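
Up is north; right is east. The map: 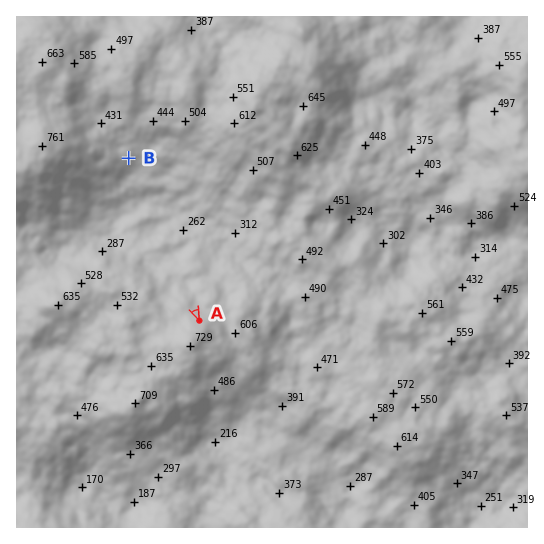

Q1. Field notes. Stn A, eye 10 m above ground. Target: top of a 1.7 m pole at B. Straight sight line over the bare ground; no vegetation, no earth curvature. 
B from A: visible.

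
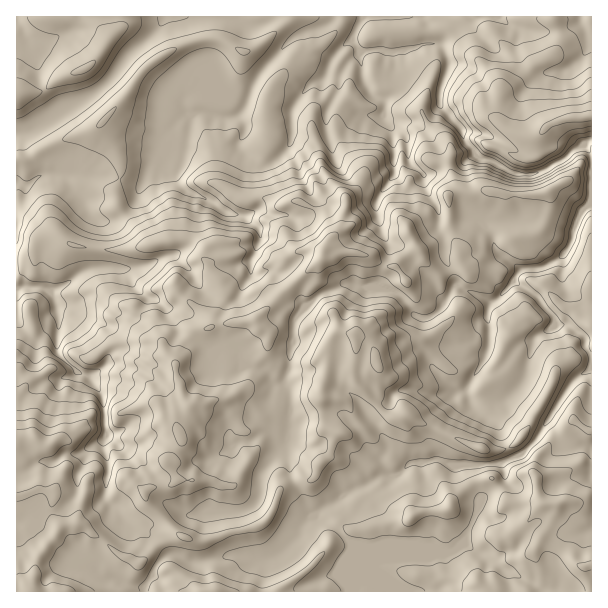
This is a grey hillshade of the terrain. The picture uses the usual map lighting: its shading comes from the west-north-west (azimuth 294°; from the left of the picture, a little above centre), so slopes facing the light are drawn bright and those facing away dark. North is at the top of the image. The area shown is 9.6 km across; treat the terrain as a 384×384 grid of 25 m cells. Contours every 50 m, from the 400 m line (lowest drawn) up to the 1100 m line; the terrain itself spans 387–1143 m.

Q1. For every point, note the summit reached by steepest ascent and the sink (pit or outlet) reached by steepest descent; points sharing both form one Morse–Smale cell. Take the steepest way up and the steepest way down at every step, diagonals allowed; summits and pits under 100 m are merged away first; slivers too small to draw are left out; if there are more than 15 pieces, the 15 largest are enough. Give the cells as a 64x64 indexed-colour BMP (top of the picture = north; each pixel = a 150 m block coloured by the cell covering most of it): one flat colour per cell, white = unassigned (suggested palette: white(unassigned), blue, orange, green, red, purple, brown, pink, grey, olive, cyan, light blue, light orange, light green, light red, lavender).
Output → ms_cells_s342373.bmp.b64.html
<image width="64" height="64" href="data:image/bmp;base64,Qk12CAAAAAAAAHYAAAAoAAAAQAAAAEAAAAABAAQAAAAAAAAIAAATCwAAEwsAABAAAAAAAAAA////ALR3HwAOf/8ALKAsACgn1gC9Z5QAS1aMAMJ34wB/f38AIr28AM++FwDox64AeLv/AIrfmACWmP8A1bDFABEREREREREREREREREREREREREREiIiIiIiIiIiIiIiERERERERERERERERERERERERERESIiIiIiIiIiIiIiIRERERERERERERERERERERERERESIiIiIiIiIiIiIiIhERERERERERERERERERERERERESIiIiIiIiIiIiIiIiERERERERERERERERERERERERESIiIiIiIiIiIiIiIiIRERERERERERERERERERERERESIiIiIiIiIiIiIiIiIhERERERERERERERERERERERESIiIiIiIiIiIiIiIiIiERERERERERERERERERERERESIiIiIiIiIiIiIiIiIiIRERERERERERERERERERERESIiIiIiIiIiIiIiIiIiIhERERERERERERERERERERERIiIiIiIiIiIiIiIiIiIiERERERERERERERERERERERERIiIiIiIiIiIiIiIiIiIRERERERERERERERERERERERERIiIiIiIiIiIiIiIiIhERERERERERERERERERERERERERIiIiIiIiIiIiIiIiEREREREREREREREREREREREREREREiIiIiIiIiIiIiIRERERERERERERERERERERERERERERESEREREiIiIiIhEREREREREREREREREREREREREREREREREREREiIiIiERERERERERERERERERERERERERERERERERERERIiIiERERERERERERERERERERERERERERERERERERERESIhEREREREREREREREREREREREREREREREREREREREREhERERERERERERERERERERERERERERERERERERERERERERERERERERERERERERERERERERERERERERERERERERERERERERERERERERERERERERERERERERERERERERERERERERERERERERERERERERERERERERERERERERERERERERERERERERERERERERERERERERERERERERERERERERERERERERERERERERERERERERERERERERERERERERERERERERERERERERERERERERERERERERERERERERERERERERERERERERERERERERERERERERERERERERERERERERERERERERERERERERERERERERERERERERERERERERERERERERERERERERERERERERERERERERERERERERERERERERERERERERERERERERERERERERERERERERERERERERERERERERERERERERERERERERERERERERERERERERERERERERERERERERERERERERERERERERERERERERERERERERERERERERERERERERERERERERERERERERERERERERERERERERERERERERERERERERERERERERERERERERERERERERERERERERERERERERERERERERERERERERERERERERERERERERERERERERERERERERERERERERERERERERERERERERERERERERERERERERERERERERERERERERERERERERERERERERERERERERERERERERERERERERERERERERERERERERERERERERERERERERERERERERERERERERERERERERERERERERERERERERERERERERERERERERERERERERERERERERERERERERERERERERERERERERERERERERERERERERERERERERERERERERERERERERERERERERERERERERERERERERERERERERERERERERERERERERERERERERERERERERERERERERERERERERERERERERERERERERERERERERERERERERERERERERERERERERERERERERERERERERERERERERERERERERERERERERERERERERERERERERERERERERERERERERERERERERERERERERERETERERERERERERERERERERERERERERERERERERERERMzMzMRERERERERERERERERERERERERERERERERERETMzMzMzERERERERERERERERERERERERERERERERERETMzMzMzMzERERERERERERERERERERERERERERERERERMzMzMzMzM0QRERERERERERERERERERERERERERERERMzMzMzMzMzREERERERERERERERERERERERERERERERMzMzMzMzMzNEREEREREREREREREREREREREREREREREzMzMzMzMzM0REREEREREREREREREREREREREREREREzMzMzMzMzMzREREREERERERERERERERERERERERERETMzMzMzMzMzNERERERBERERERERERERERERERERERERMzMzMzMzMzM0REREREQRERERERERERERERERERERERETMzMzMzMzMzREREREREERERERERERERERERERERERERMzMzMzNVVTNEREREREQREREREREREREREREREREREREzMzMzM1VVU0REREREREEREREREREREREREREREREREzMzMzMzVVVTREREREREREEREREREREREREREREREREzMzMzMzVVVVNERERERERERBERERERERERERERERERETMzMzMzVVVVVUREREREREREERERERERERERERERERERMzMzM1VVVVVV"/>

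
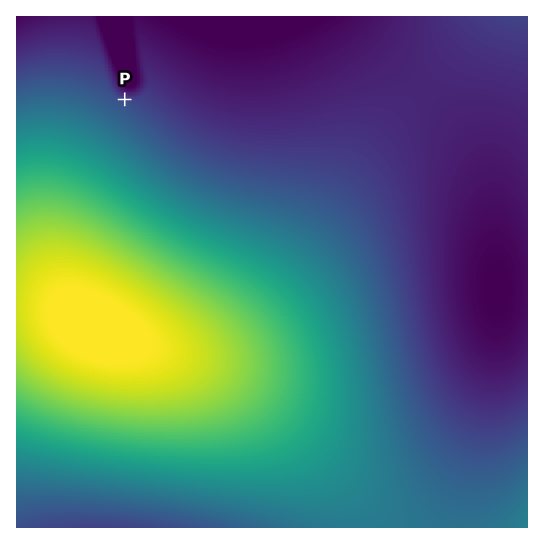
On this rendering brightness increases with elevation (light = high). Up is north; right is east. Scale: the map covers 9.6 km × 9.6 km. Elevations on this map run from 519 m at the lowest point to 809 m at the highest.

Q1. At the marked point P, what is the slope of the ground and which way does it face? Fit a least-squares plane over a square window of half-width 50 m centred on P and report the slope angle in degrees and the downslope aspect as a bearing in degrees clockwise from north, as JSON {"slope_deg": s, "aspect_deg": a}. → {"slope_deg": 9, "aspect_deg": 18}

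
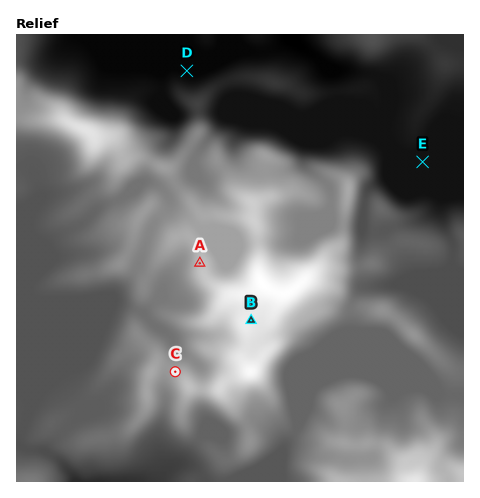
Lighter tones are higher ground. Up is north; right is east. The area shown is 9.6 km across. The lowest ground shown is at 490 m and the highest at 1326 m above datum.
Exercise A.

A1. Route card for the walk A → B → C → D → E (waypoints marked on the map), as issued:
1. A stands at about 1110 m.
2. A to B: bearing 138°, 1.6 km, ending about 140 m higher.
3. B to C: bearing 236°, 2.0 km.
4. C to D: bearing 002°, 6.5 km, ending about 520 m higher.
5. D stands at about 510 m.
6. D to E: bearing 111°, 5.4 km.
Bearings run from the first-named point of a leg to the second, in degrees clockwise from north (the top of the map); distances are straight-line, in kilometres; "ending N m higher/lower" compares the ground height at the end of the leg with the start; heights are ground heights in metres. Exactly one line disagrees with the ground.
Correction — Line 4: it should read "ending about 520 m lower".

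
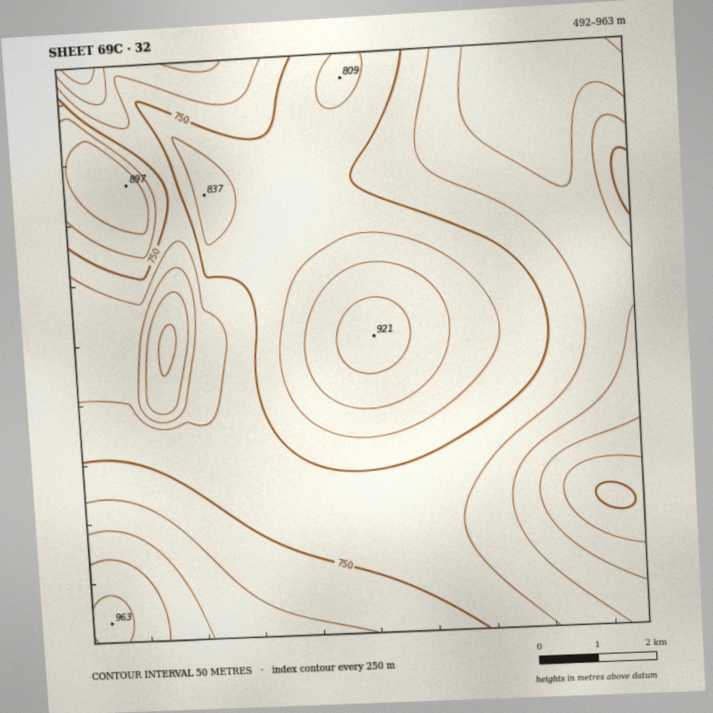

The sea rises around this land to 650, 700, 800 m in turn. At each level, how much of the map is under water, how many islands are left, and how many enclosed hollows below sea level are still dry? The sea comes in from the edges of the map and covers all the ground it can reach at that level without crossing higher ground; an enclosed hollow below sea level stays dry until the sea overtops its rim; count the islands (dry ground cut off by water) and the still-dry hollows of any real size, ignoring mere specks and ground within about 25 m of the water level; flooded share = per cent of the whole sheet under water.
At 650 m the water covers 12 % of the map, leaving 0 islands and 1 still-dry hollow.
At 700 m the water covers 31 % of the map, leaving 0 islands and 0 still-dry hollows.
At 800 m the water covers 79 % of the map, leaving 2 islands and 0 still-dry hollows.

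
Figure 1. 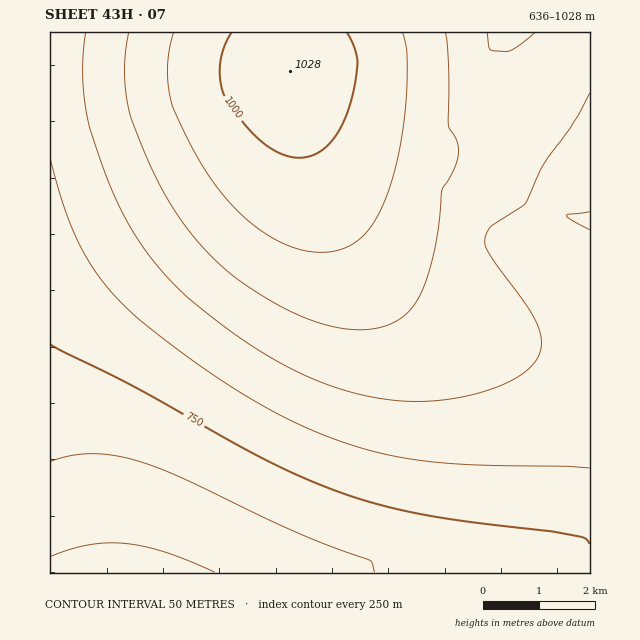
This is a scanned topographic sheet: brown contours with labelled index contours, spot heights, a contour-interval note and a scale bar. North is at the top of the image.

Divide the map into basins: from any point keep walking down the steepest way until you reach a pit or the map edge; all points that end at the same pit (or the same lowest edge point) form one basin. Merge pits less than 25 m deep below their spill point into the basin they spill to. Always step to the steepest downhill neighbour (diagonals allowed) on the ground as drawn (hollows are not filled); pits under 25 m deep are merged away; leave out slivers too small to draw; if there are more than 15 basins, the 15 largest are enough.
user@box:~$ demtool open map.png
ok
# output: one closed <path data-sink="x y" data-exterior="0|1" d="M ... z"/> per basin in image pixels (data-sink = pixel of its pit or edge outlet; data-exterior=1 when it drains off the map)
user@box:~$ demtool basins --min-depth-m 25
<path data-sink="111 572" data-exterior="1" d="M288 32l-238 1 0 539 540 1 0-218-24-2-47-8-57-16-37-17-18-12-24-22-24-30-19-29-26-54-9-29-16-64z"/><path data-sink="590 221" data-exterior="1" d="M291 71l-2 1 16 64 19 53 28 49 22 28 23 25 38 27 35 14 70 17 38 6 12-1 0-276-14 5-29 24-31 17-69 22-15 0-62-11-37-16-23-19z"/><path data-sink="500 33" data-exterior="1" d="M590 32l-300 0-1 39 6 4 7 14 16 19 15 11 17 9 20 7 31 7 46 4 69-22 31-17 29-24 14-5z"/>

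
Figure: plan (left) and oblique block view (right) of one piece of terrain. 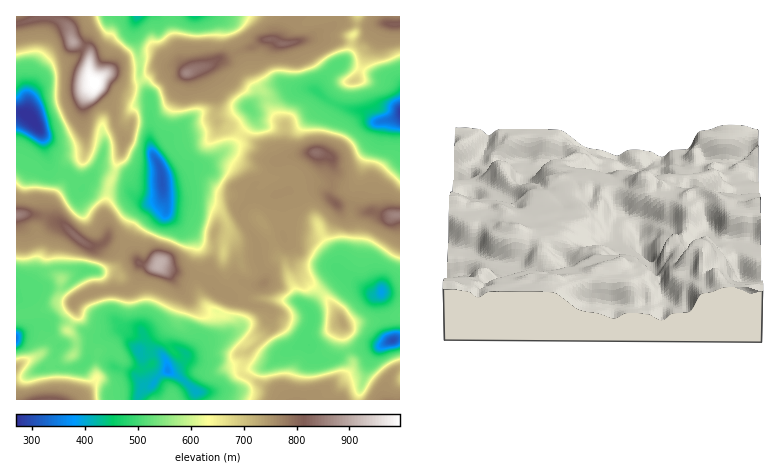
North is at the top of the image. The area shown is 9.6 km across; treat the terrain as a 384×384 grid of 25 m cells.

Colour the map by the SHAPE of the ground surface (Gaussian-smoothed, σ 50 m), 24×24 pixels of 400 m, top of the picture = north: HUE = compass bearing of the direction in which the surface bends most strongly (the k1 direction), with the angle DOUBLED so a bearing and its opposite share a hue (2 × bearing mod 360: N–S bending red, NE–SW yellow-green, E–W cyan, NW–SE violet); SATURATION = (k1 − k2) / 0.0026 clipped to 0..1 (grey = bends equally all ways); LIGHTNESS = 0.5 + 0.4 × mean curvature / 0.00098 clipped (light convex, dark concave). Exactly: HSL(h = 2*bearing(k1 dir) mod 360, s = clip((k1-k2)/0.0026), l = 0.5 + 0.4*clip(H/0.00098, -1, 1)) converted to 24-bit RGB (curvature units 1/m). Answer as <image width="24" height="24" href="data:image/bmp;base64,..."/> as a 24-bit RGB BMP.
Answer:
<image width="24" height="24" href="data:image/bmp;base64,Qk32BgAAAAAAADYAAAAoAAAAGAAAABgAAAABABgAAAAAAMAGAAATCwAAEwsAAAAAAAAAAAAAQqrVsorTqHPAn2LM99nUGBE6s7iEKVBxLYlR0rqovDyJJhwNo6w0Zk45U14mo8xuj4iihZS3mIm8gaScodKNAxMw5KWcXKJNBTADIVgJw8kPmnsRsw8k1nrwv49SZjh4PqBXapgTnBRiqsLUiVC9k2jMeP++Dr+mxIngNc2tFpqj63zk55G+F0R0QWPm/NHP/8z5cD3qMEyN4al1J4ZNl0E6lMCGOEWswKF+ZB2EP6iAqZBfPEx23Iub3bd5H1IzQ2ApiWZAd3RYSGAmcokXwj5KBrKXg3/jtmMFt49AhjdyttsrT1CEe46Jwb1tWzdun0puWMBSXz6ZbayCU396MKp36pO28EhdFEATS39Uflx8lCgtndclNpomKkkGEC4FHPV0f4l3SDag+pE5KYhIfpJ2iVJUdUZLX4tun3iAh2k/dlIke6E9LHAvTVYV3Kac7MrtJZefKDVw56vh3e7fMkDd3WfYVi3kg4GPgGiKfyWN+vLRQXQWMUAVYj4eYoMjW0IjiE4rX8h0g+PDiBhK2yx9R+Deh9CryurZfyLFOB9MYeNivO62iymUaGTCtHy8ko98XW9+GKy78tH6+M3+s4/5oL7xwarpWYvbk8vVlMC6qzi5l8fdiJ6vmG14sZA+zZELMAglJsyThP6jZx0qpqVFFywVmVg1hodvfWd3dMd4BlgjbdoP3QBqr0tYnVFRhy4gXeU7UJWYdHyUfY6Ng3mMc3ONo4SSwoh3YEDOjd7BbS1hhm1yrGeDf0CcS8V/hI8lc2ojTVkQUDYLPioEAM0VSbWEYIjk2NT31+bvO0q1hXXCW6y0rGKDiG58go15oER7vMV6XnYpRVpkfnp7h35+kVWAdy0bw73fXnTVopPViWzb0uz5fHvUW4OLVJhPP+6QppzhgSTUcxRl35NETZeSmoF2ioB+hnOSs6+ZzH62JF40R0UgWksiaR8wsuTfXodSfVx8gmClxfjplyi6vZtpZqvLoufeJ7NthhMydDctHSRZ8uPLWTh1jq99f3CCh4p+npWBWU2f4UnDjYrXfY/VbL3UjahJrqjsT3vGltOoLd64cAuG7e/VNciSkF0mjGBHIA0myaF5ITpX57h0xEpfiZB3b3eEgYR9l4p9iiOBZLVxZq+EiGyyZIXM3NnyWDbaiYva1fbWKQooH1E/++BsXiU9tYVENXRYKBlSzsyKO1R3qlSFvMaTiH6EfoCHgYCDg3+DeWibhc7FhVyvY4dsc4NXbJM+E0hEh3oXkzMNgUVvTnd14ahwUzOhvsSQQVeEJBJHwdORUnODM4Kh47/EoISggHuEg4N8gnuCcn2Clo9dboBqdX2NhqWbpejIckdXhYdwi2mBpiJhMvIJGjxw/68+RtE/NRd7hhKNlcGGdHxoNltgfK1QsVxVlYV3hYB8fWxxhmFNiaZpZ6eMTsrdx+XleSRFh6uqVX3mv1O1fT6d+fDSAQ8y/+fMFspeJAAzpOq1fG6HxzdqK4EqM1wwrKtrqIuOgYCRVVqzw83plKrUpN+7HDttWjoei1FdhOW1LgUs0EAWz5U37fTECQAz3/XF8GVjDi+rfZp8Z1x7kkua36SuTMHFRebClEvN0GJWJcWfgcXQhave5y8sqB6gfKHWi6vXUyYjJQs0ySUnxfGs2LdhASRncN1t+a7PLhpxp1AlID0QLpZdw9SdfcSiVzFvYihQu+K+yW5sP0AYZkshmZ5VxINEMC0FQX0NIE1DJS57crvj3iqC+NiKDH1VzcN1S38TFAgr67SzybfnFM3qwNp4f4QiFiIRQ8NLYJw+iTM1b2+XkVJailxDkXJPuZpqjVQ3SSWHL8isK+kiXzfL7uPd9H3eMZtVpSfaHwgwneuTkHI7XYROjYt02aLDNHSmMq4rZkZAfX9Sd1hJck2Z/27LVfJqRJvP1KnSdF2tZjR5JdEUInmX8vrR6MD8h1zwBABPzKfsVGyk4tP1sIvdTKyaYJZtzn/P4Gy9exV36/AuJYsTGWtBIIhr/6iTNSwRUXAqPWwpMWBhRtdzHmoH6//CDQsryeynLwBsoNyJlH2sVJJMlptRzXu6l1mxlmyFklxzxk2MSrZx6K3j7hLaCCsbx+Jl2qHYu2LMm3bLbo/LLDWG2ffUEMSUUMLiqFAjIRNOQt9x143gscjrhoDognzdu3rnwXbRiYTjna/ooXjqZlW1r4i3MYL/kyXWfqCIuVyVtn3nblnQYczazOKIjd9OERdIwUkvIlmCuGpcU5Eebn8WfToffGslGCYRzYU4uXhaiHRafXRlgoBvin2H1ZfVHWf/klzDk5jm"/>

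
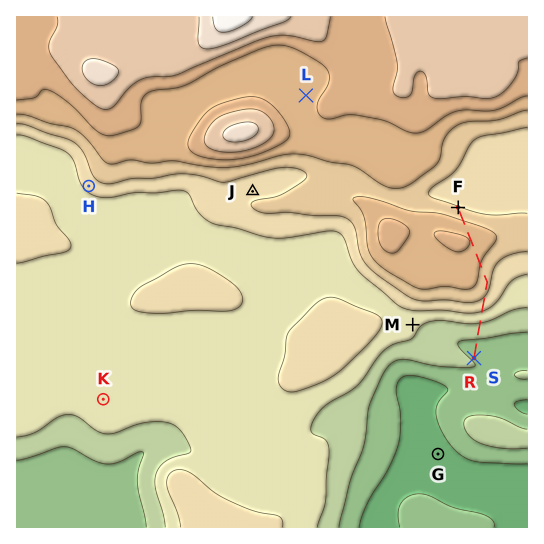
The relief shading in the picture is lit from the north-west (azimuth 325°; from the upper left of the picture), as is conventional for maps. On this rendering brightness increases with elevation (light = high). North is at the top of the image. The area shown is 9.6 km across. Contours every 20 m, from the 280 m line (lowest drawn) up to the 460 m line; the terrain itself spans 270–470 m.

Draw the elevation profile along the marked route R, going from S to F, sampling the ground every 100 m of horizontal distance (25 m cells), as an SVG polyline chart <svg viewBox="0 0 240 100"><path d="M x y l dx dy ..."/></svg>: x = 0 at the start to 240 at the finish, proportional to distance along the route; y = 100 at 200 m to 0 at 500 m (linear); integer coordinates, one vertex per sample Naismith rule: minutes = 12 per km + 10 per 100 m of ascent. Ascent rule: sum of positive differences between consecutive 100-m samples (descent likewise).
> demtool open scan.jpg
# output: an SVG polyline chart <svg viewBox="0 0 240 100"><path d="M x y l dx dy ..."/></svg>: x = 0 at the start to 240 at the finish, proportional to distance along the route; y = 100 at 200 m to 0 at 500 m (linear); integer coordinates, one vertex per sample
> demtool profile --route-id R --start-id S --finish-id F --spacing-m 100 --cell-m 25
<svg viewBox="0 0 240 100"><path d="M0 67l8 1 8 0 8-1 9-1 8-2 8-2 8-3 8-3 8-3 8-3 8-2 9-2 8-1 8 0 8-1 8-1 8-1 8-2 9-2 8-1 8-2 8-1 8 0 8 0 8 2 8 2 9 2 8 3 8 2 4 1"/></svg>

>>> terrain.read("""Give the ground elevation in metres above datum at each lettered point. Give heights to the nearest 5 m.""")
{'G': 270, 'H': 345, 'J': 360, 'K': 325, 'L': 390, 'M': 325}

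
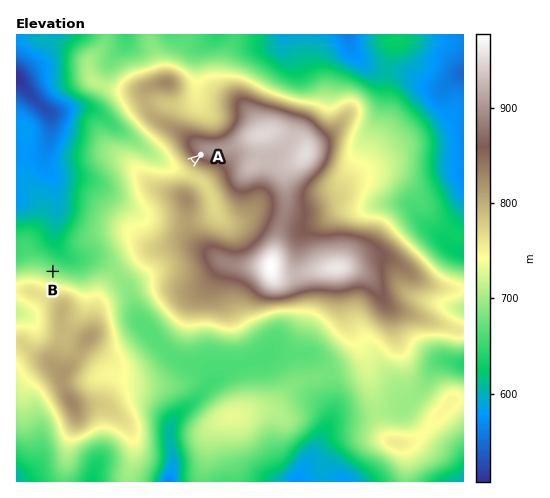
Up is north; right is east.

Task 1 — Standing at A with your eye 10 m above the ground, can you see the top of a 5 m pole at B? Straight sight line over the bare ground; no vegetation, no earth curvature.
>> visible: true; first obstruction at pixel None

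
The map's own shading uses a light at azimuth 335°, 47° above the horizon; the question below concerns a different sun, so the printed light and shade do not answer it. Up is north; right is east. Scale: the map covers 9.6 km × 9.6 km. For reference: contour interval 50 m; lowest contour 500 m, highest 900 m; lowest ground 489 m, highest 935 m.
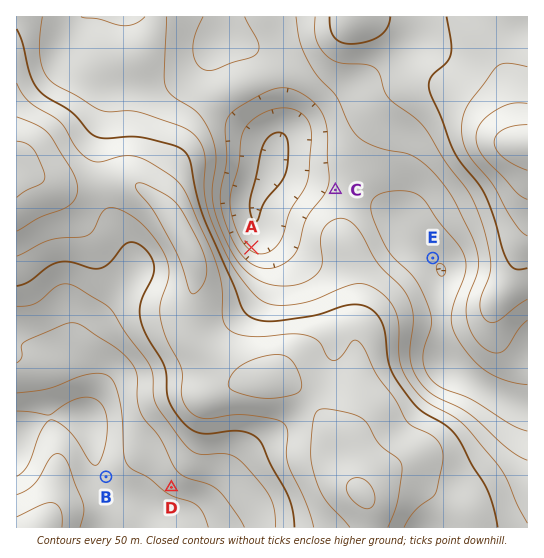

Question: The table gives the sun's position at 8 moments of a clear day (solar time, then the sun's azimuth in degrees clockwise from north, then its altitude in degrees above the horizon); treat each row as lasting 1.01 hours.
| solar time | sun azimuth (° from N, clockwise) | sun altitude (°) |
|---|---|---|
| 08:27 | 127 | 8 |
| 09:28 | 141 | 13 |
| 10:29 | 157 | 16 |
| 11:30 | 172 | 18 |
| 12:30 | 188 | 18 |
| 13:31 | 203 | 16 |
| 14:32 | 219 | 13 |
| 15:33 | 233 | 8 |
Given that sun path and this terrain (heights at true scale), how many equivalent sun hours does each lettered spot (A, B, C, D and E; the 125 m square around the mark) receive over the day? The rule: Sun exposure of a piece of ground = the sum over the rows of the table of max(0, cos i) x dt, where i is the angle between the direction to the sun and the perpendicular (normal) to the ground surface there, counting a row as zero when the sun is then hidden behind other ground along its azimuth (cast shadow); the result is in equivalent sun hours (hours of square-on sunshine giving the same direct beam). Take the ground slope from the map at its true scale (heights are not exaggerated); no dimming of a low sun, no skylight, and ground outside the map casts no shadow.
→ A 0.9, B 2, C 1.7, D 2.5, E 2.1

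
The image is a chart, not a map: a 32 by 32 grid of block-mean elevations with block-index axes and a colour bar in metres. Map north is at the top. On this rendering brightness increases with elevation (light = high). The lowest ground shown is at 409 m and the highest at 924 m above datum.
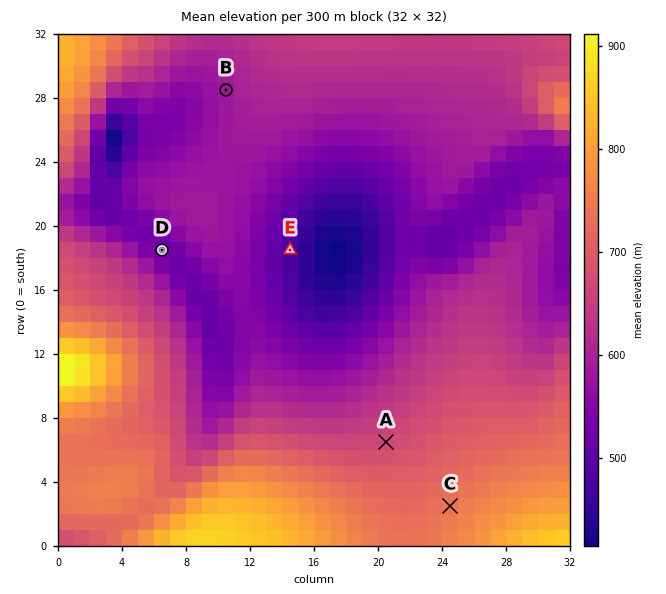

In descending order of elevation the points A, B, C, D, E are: C A B D E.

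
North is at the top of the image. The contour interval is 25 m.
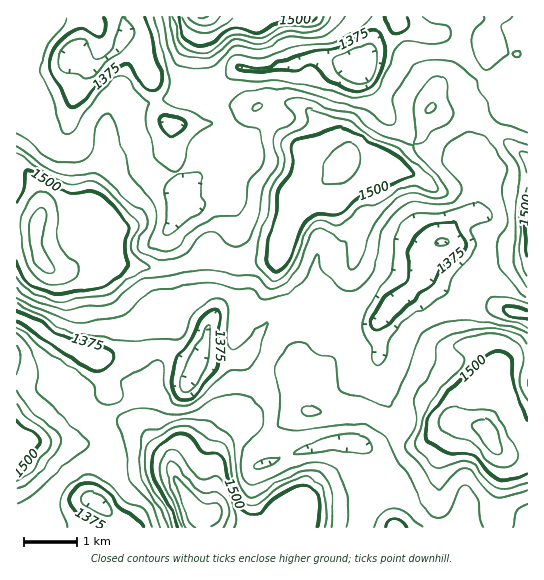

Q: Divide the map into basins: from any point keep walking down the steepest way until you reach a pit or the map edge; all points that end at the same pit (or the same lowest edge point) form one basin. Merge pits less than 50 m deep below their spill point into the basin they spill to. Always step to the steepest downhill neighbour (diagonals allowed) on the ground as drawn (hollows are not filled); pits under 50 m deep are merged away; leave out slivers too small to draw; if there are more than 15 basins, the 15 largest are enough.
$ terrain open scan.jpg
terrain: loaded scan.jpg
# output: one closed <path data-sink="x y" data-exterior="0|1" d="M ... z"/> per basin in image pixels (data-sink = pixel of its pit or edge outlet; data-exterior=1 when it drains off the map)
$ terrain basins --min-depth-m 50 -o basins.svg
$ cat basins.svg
<path data-sink="195 365" data-exterior="0" d="M343 165l-6 8-38 30-10 20-8 28-3 6-7 3-34 1-22-6-10 0-23 10-11 3-18 0-36-5-6-5-1-7-3 4-18 9-22 7-13 0-4-2-10-11-5-21 1-10-19 0-1 218 18-4 59 3 20-7 18-12 7-1 31 33 5 14 1-5 8-9 14-6 8-9 8-15 16-12 12-2 20 12 14 2 23-14 9-2-7-29 17-7 10-10 6-11 2-24 5-12 4-23 13-48 14-37 0-15-4-10-5-6z"/><path data-sink="73 54" data-exterior="0" d="M203 16l-187 1 0 145 5 2 6 7 13 26 1 13-4 9-2 18 5 21 10 11 17 2 18-6 22-10 3-4 1 7 6 5 36 5 18 0 11-3 23-10 10 0 22 6 25 0 13-2 6-8 8-28 10-20 44-36 1-9-12-15-7-16-10-11-17-11-9-2-19 0-16 5-7 0-51-13 0-22z"/><path data-sink="442 242" data-exterior="0" d="M437 108l-8 2-8 28-27 27-28-8-16 2-6 4 2 5 16 11 5 6 4 10 0 15-14 37-13 48-4 23-5 12-2 24-6 11-10 10-17 7 5 24 5 6 53 1 20 7 36-13 24 12 38 7-5-9 0-23 10-11 9-6 1-7-7-17-7-6-8-2-3-4-4-18 1-24 4-13 15-14 14-7 27-7 0-100-39-30-16-17-27 1z"/><path data-sink="359 66" data-exterior="0" d="M527 16l-322 0-5 23-5 52 2 5 8 3 42 9 7 0 16-5 19 0 9 2 11 6 12 11 11 21 11 12 2 8 5-4 16-2 28 8 27-27 4-19 6-11 15 4 27-1 16 17 38 29z"/><path data-sink="397 527" data-exterior="1" d="M309 411l-8 1-26 15-14-2-20-12-12 2-16 12-8 15-8 9-14 6-8 9 0 9 2 7 16 28 10 9 2 9 62 0 6-7 20-14 4 3 6 11 0 7 197-1-4-16 0-10 8-39-1-5-20-29-33-7-28 22-15 1-10-5-18-19-10-5-46-2z"/><path data-sink="98 503" data-exterior="0" d="M138 424l-7 1-18 12-20 7-59-3-17 4-1 82 187 1 0-9-10-9-16-28-8-25z"/><path data-sink="515 311" data-exterior="0" d="M527 259l-33 9-12 8-10 10-3 7-2 30 4 18 3 4 8 2 7 6 6 10 0 14 12-17 7-3 14 0z"/>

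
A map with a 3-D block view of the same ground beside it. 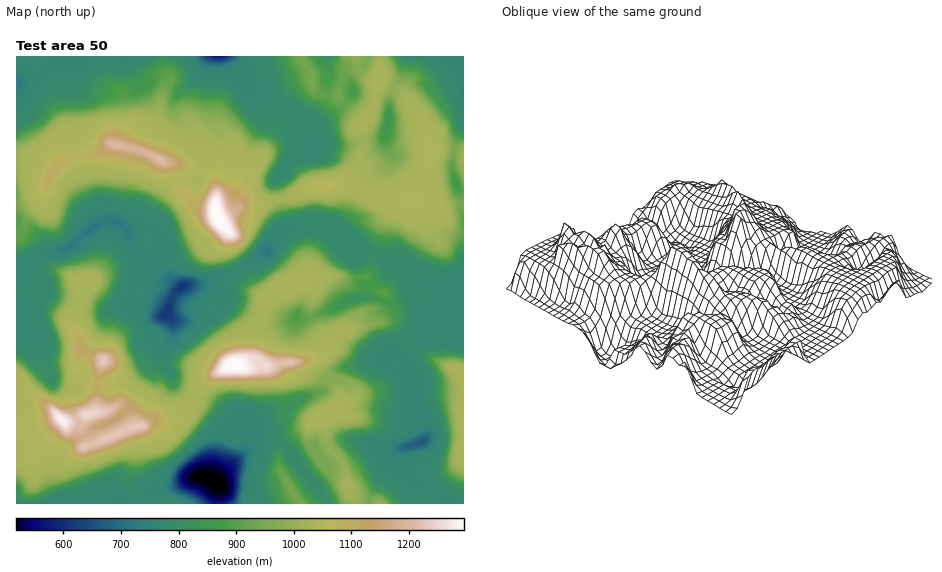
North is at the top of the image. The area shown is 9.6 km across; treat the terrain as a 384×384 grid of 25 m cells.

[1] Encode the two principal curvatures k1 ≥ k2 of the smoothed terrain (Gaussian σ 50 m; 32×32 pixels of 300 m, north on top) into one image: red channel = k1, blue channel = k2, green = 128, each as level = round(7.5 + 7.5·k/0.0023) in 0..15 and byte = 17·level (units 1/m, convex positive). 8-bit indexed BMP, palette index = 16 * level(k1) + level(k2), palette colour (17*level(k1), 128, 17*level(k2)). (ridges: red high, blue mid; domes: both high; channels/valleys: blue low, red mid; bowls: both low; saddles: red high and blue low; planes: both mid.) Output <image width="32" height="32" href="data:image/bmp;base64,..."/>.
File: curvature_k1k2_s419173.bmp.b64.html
<image width="32" height="32" href="data:image/bmp;base64,Qk02CAAAAAAAADYEAAAoAAAAIAAAACAAAAABAAgAAAAAAAAEAAATCwAAEwsAAAABAAAAAAAAAIAAABGAAAAigAAAM4AAAESAAABVgAAAZoAAAHeAAACIgAAAmYAAAKqAAAC7gAAAzIAAAN2AAADugAAA/4AAAACAEQARgBEAIoARADOAEQBEgBEAVYARAGaAEQB3gBEAiIARAJmAEQCqgBEAu4ARAMyAEQDdgBEA7oARAP+AEQAAgCIAEYAiACKAIgAzgCIARIAiAFWAIgBmgCIAd4AiAIiAIgCZgCIAqoAiALuAIgDMgCIA3YAiAO6AIgD/gCIAAIAzABGAMwAigDMAM4AzAESAMwBVgDMAZoAzAHeAMwCIgDMAmYAzAKqAMwC7gDMAzIAzAN2AMwDugDMA/4AzAACARAARgEQAIoBEADOARABEgEQAVYBEAGaARAB3gEQAiIBEAJmARACqgEQAu4BEAMyARADdgEQA7oBEAP+ARAAAgFUAEYBVACKAVQAzgFUARIBVAFWAVQBmgFUAd4BVAIiAVQCZgFUAqoBVALuAVQDMgFUA3YBVAO6AVQD/gFUAAIBmABGAZgAigGYAM4BmAESAZgBVgGYAZoBmAHeAZgCIgGYAmYBmAKqAZgC7gGYAzIBmAN2AZgDugGYA/4BmAACAdwARgHcAIoB3ADOAdwBEgHcAVYB3AGaAdwB3gHcAiIB3AJmAdwCqgHcAu4B3AMyAdwDdgHcA7oB3AP+AdwAAgIgAEYCIACKAiAAzgIgARICIAFWAiABmgIgAd4CIAIiAiACZgIgAqoCIALuAiADMgIgA3YCIAO6AiAD/gIgAAICZABGAmQAigJkAM4CZAESAmQBVgJkAZoCZAHeAmQCIgJkAmYCZAKqAmQC7gJkAzICZAN2AmQDugJkA/4CZAACAqgARgKoAIoCqADOAqgBEgKoAVYCqAGaAqgB3gKoAiICqAJmAqgCqgKoAu4CqAMyAqgDdgKoA7oCqAP+AqgAAgLsAEYC7ACKAuwAzgLsARIC7AFWAuwBmgLsAd4C7AIiAuwCZgLsAqoC7ALuAuwDMgLsA3YC7AO6AuwD/gLsAAIDMABGAzAAigMwAM4DMAESAzABVgMwAZoDMAHeAzACIgMwAmYDMAKqAzAC7gMwAzIDMAN2AzADugMwA/4DMAACA3QARgN0AIoDdADOA3QBEgN0AVYDdAGaA3QB3gN0AiIDdAJmA3QCqgN0Au4DdAMyA3QDdgN0A7oDdAP+A3QAAgO4AEYDuACKA7gAzgO4ARIDuAFWA7gBmgO4Ad4DuAIiA7gCZgO4AqoDuALuA7gDMgO4A3YDuAO6A7gD/gO4AAID/ABGA/wAigP8AM4D/AESA/wBVgP8AZoD/AHeA/wCIgP8AmYD/AKqA/wC7gP8AzID/AN2A/wDugP8A/4D/ANKycXSGh4eHh4alxreDUmHnhYbHx3Ng6MjStYJ3h3d0xPnFpIGBdYaVhsaBYYV3cfiFlviDcLXpuGKDh3eHg4S3l6fI1seSYbSCorNgdXVx1oT4tIDFpeeXg4eHh4bC6oiHh4P1o7TEyOfno7VzdYPDluWBk9bW14OGlqTHtoD5h3aDoeP2+NWCkqb4ksXGyKaHlZPVg/RgYYSWo4BwcfeHhLT6xICQ5vn3taf3gIaHh4eGo+m3xtTW1JWXuKRx94eD+PT1+fagxZWlh8jWcXZ3doaS19iYp9iVdYeGhoLnh+TyoWHmg/eUhbbVp+aCUIGCkoBgocWoyKaGhoaEpdi39kD0hcJyg8XVxWDWsrOUpZW2xtays8bptaaHh3SExveAgNaVw9ezxHCRgOjC+vj59/izopaykHF0hod3cef4kIWA19b0/eeRloXC+bTF+uj41Pb0tdfGcnZ3h4b09MSHh2DF+YK053CHppSA1sSRgZGDhKWXh9aEcnWHh4WEhYeHgPe2xZS1k8bGgqWAs/enlqV0hMjHuOjl5aOHh4d3h4XU6aezUISHtFCDtodzceWopmKCoIG26La2p4V3h4eHhmHUt9Vxdoe3hLK5p4dzlMinx6TYc3CAsMSFhoeHh4eHccao2LiCh6i3cGCkh5Tk+LeHl6i2trXV15R3h4eHh4bC+ejZ2ZKHl5XFtKGAgpNw1teYmPj209d1h3eGhIZ0hqNyg7a2k4eHh5Wy+ffEkINytsnZgnF0pXZ2gpPGoseEg4KDlIWXloeHgeelsfe2cISRtbSDd4aTlHK22NqjtZHGopVzp4SWh4eA5pD4+tSig4aEhId1g6entriXprWS1+qkhJaElZeHYbSk1vjEhPZxcIFycYOUpbinh4iopManp8VhdIWEcnGkxtXV+ZTHpfX358TXtNe3h4iIiLex1pbGxraEhKa11sfGhYH3lJXjgPXXyLenh4eXh4eH11DHheiEl8fHt5aEpJKUlKN1h/VQcObo97eHloanh4fGkKeGpse2pYV1ddb5+KSHh4eH6MODknBQ1ae4lHSniMagyLeGhoal9/j31YODhoeHmMXZ9oOHd2KjxaSCpqeIyMCEtteIh4TGlnN1h4eHl5bIpoKShoeHctm4xXC2mIfpcIRjtdnX18amp5enlaiWqLeDdYeHh3Vztrj4YMaXyMZxh4Wlk3NzlJSWpdeTqJa5lHR3h4aDlabCtfeA17jHhJSUh4aGdYeWt4Rk9pCEhZWEd4eGlajXtaRg58PGx4OFlZOHh4d3lqaVpaa32YOWp5eHh3WGp8eDtcS4yLPHpoWnhoaHd4eHhnZ1hLelt8Wk5aeHhYfnlpK1tLXpcpSEh4c="/>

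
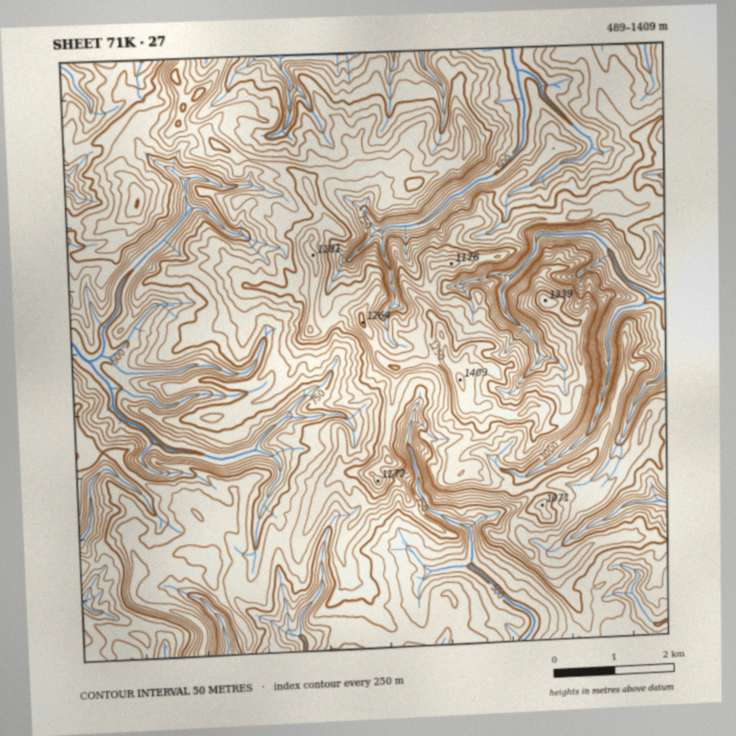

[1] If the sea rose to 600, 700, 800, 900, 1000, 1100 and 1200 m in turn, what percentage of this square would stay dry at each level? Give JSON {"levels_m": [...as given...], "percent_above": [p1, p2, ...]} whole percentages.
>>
{"levels_m": [600, 700, 800, 900, 1000, 1100, 1200], "percent_above": [86, 66, 45, 25, 14, 8, 3]}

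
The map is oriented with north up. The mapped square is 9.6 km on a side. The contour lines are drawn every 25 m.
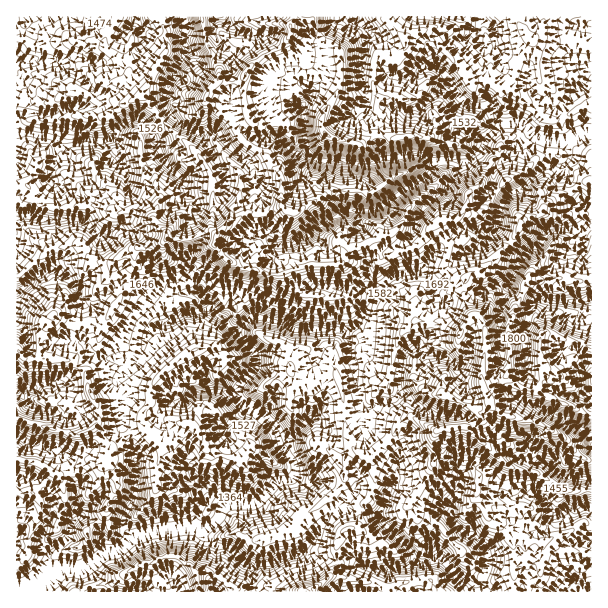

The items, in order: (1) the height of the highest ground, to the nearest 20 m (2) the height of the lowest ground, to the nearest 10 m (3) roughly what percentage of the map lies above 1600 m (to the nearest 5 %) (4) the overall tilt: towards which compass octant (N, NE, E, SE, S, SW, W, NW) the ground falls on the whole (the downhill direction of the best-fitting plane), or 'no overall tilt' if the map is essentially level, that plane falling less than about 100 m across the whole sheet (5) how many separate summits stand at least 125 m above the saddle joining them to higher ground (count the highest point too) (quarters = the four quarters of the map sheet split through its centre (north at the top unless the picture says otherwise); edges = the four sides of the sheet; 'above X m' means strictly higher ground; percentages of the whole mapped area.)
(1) About 1940 m is the highest elevation on the sheet.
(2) The lowest point is down at roughly 1340 m.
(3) Roughly 35 % of the ground is higher than 1600 m.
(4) No overall tilt - high and low ground are spread across the sheet.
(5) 4 summits rise at least 125 m above their surroundings.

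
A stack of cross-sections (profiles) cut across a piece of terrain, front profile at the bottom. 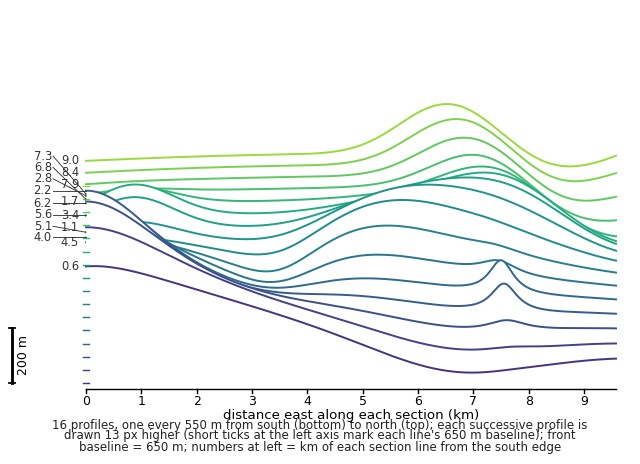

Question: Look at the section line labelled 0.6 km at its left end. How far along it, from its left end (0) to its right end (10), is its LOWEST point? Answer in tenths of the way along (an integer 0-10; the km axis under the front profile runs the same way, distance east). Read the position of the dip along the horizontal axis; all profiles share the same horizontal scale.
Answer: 7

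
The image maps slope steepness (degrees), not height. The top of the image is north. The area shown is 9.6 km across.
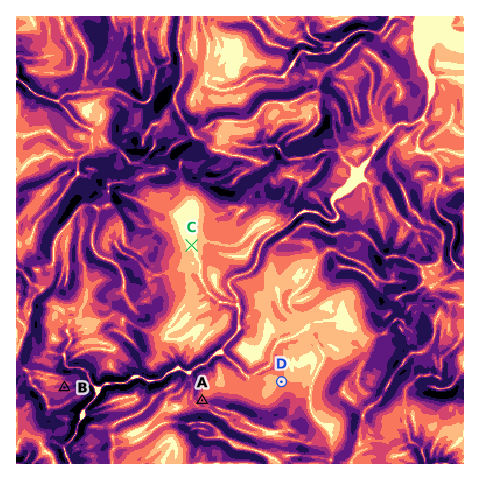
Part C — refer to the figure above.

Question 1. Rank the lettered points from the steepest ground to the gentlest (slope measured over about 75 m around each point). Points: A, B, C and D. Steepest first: B A D C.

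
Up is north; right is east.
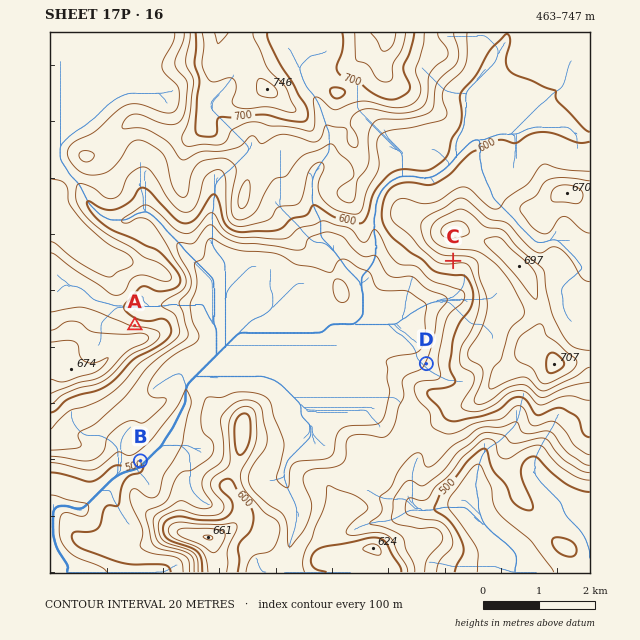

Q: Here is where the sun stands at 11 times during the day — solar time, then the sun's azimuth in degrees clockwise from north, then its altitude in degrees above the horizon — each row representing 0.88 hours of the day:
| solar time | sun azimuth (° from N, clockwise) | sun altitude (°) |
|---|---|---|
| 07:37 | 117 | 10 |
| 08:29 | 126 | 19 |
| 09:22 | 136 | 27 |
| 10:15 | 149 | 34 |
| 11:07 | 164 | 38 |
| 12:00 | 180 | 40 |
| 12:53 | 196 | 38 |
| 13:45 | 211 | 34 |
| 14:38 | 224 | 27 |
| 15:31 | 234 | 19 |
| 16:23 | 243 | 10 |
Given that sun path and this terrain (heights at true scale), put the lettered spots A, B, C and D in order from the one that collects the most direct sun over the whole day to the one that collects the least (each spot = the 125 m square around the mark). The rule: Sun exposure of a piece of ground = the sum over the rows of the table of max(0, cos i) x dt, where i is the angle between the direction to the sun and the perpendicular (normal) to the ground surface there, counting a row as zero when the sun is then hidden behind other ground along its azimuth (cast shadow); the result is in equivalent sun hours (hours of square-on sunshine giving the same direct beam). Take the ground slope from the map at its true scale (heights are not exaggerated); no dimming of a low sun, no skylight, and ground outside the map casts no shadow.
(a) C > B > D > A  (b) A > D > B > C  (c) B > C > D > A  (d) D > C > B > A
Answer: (a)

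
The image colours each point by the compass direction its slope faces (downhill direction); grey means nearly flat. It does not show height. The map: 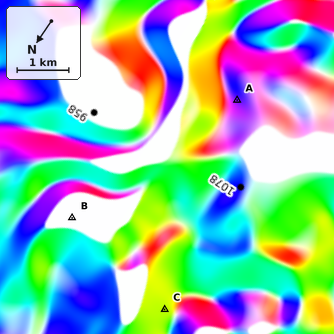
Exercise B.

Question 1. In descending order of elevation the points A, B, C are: C A B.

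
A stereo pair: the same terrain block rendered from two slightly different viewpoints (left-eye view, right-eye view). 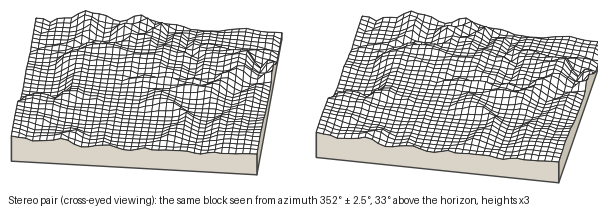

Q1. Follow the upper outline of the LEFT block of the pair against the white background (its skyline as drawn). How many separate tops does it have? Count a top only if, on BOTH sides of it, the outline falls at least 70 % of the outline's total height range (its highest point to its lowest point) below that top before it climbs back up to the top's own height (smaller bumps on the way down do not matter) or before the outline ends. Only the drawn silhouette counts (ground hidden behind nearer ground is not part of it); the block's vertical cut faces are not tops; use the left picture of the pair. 0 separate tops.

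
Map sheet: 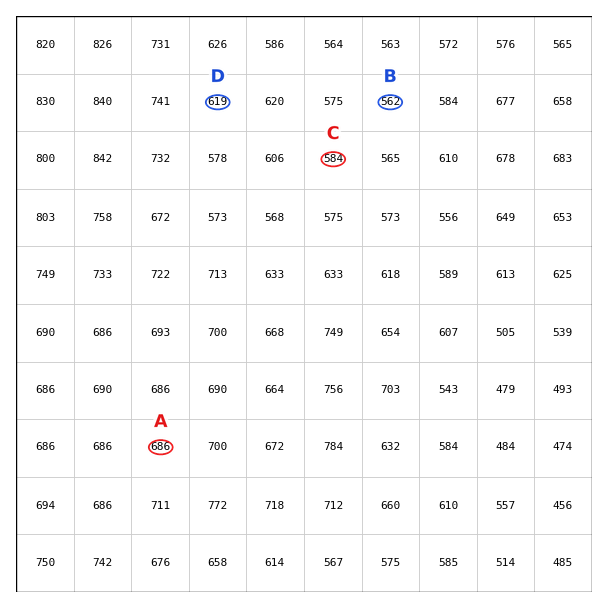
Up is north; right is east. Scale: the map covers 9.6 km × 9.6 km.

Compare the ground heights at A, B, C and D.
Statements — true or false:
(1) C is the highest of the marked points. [false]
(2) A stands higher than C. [true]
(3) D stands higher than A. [false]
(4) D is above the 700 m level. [false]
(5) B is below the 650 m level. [true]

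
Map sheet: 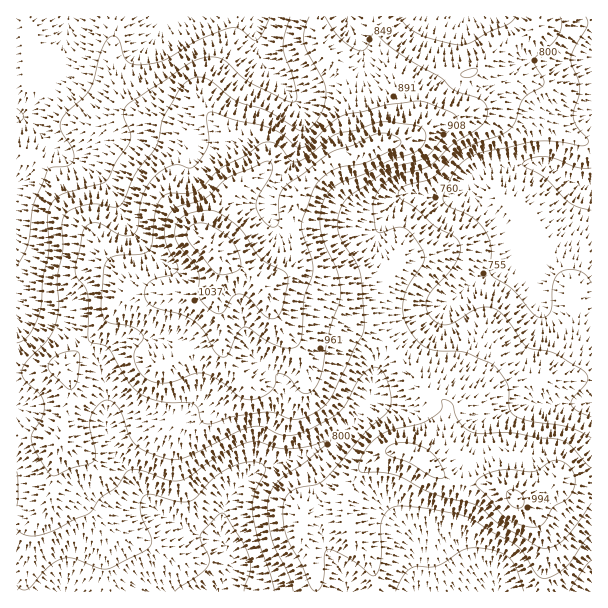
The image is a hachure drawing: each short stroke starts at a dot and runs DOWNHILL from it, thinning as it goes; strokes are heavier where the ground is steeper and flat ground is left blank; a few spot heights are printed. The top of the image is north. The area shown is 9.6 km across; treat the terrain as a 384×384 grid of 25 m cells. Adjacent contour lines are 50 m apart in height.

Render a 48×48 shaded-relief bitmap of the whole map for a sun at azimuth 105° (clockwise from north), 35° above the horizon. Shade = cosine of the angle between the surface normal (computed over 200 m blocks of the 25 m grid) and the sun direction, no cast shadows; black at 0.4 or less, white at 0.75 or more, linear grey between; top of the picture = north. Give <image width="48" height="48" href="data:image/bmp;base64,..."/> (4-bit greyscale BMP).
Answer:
<image width="48" height="48" href="data:image/bmp;base64,Qk32BAAAAAAAAHYAAAAoAAAAMAAAADAAAAABAAQAAAAAAIAEAAATCwAAEwsAABAAAAAAAAAAAAAAABEREQAiIiIAMzMzAERERABVVVUAZmZmAHd3dwCIiIgAmZmZAKqqqgC7u7sAzMzMAN3d3QDu7u4A////AImph3iZmZmrljNDIlmoZ6uoiJmYZDaczImph3iZmZmrqEIiImmoZ6uoiJmYYzWb3Yiph3iZmZmaqVISJHmXeLuoiJmYYzWb3YiZiIiJmZmaqFIRJYh2iqqYiJiHZDab3XiamIiJmZmal0IBNohmmqqYiIh2VFerzXeamYmZmZmalkIRNodnmpmYiIdUNXmrzGaJqZmqqYiap0IRNodoqZmIiHZCJpu6vFV5qZqqqIibp0IBNnZXqZiHd3dTN6uqvERpqZq7l3mruWMQJWVGmodmZ3dkR5mJvERpqZq6h3m8uoYxJFU0eYdlaIdlV3dpvERYmZqod3m8y6hlREQyRndmiYd2Z3Zoq0RHqrqGZ3mszLl3d2UxAkZ4mIh2Z3Zoq1RHq7llZ3iazLp3mqhiACRnd4h2Z3ZomlQ2m6hlVneIq7p2isuWMRNWZ4h3ZnZniGVFm6hlZnd3iaqXebzKdDNWZ4mZmHd3iGVFi6hlZ3h3d3mpeKzcl0RGd4iZqpiJmWZFiqhlZ4mHZWiph6zduFRGeIiJqpiZmVVWiqhTV5qYZniZh5zduFRWeIiImYiZmURGmpdCRomYZ5mId5vNyWVneIiImIiJiCI1iZYzRniHabmHeKu8ynd3d3iImYeIiDIjV4ZUVmd2ablniru7uoiIh2d4mpd3iDIjRFd2Zmdlaadnm7u7upmZl1V4mphndzIjQyV3d3dlaqdou7urupmql1Roqqhmd0MjQxJnd3dlepZpzLqruqq7qGVXmphmeEMSQxFXdmZVepZqzLq7upq8uoZniYdneEMRRCJGZmVEaYd6zLu7upq8u6mHiIdneEMQJENGZmUyWJmZq8u7uomru7qYiHd3eEMQE0VWZVMSWbuYiby7qYiaq7uph3d3eEMQEkZmQxETesyoeby7qHeJqqu6l3d3iEMQE1d1IAAmiruoebzLqHeJmZqqh3eIiEIBJGh0EAAmiaqXec3LqYeKmImZh3iIiDIBNGdjEAAUeZmHed3LqpiJqYiId4iIiEMSNFZCESMhSJmGad7bvLqZqZh3eIiZiFQzRFUxElZABImXV73czdyqq6hmd4mamWZVVVQyEldSAUeZZHvLzu27zdp2d4iZmXd3ZVRDIkd0IiNqkyaZve3M7+yoiIiHeHeHZVVUM0Z2VDJIpQFWeszN//3Kqql3d3d2VmZlQzVmZlRYpwAUNIq97u3LuqmIiGVVVmdlREVmZnZ4lyATMkeJvMzLuqmZmGVEVWZlVERWd3eIlzEkQ0Zniau7upmamXZVVVVVVDNWiYeIhkI1ZVZneIiaupmaqnd2VVVVVDJHmYiIdURWdmZ3iIiJqpmaqnd3ZVVmVDI3mZiHVEVndmd4iIiZmZmaqneHZlZ3ZTI2iZl1REZ4d2eIh3eJmZmqqneHZmaIdkM0eJlkREaIh3iId2VomZqrqniIZVaJh2Q0V5hTM0eZd4mYd3VFeJq8u3iIdVaJmHZVVodSIkiYZ5qYiHZVVmm8y4iYdVaJmHdlVndTEkioVpqYiHdlVFi8uw=="/>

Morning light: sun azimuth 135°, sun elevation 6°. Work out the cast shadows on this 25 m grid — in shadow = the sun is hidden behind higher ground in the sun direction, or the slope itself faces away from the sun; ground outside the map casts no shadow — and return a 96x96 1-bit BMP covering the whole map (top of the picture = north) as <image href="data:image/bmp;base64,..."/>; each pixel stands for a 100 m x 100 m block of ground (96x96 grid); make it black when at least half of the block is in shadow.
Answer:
<image width="96" height="96" href="data:image/bmp;base64,Qk2+BAAAAAAAAD4AAAAoAAAAYAAAAGAAAAABAAEAAAAAAIAEAAATCwAAEwsAAAIAAAAAAAAA////AAAAAAAAAAAADAIAAAAAAAAAAAAADwAAAAAAAAAAAAAADwAAAAAAAAAAAAAAD4AAAAAAAAAAAAAADwAAAAAAAAAAAAAABwAAAAAAAAAAAAAAAAAAAAAAAAAAAAAAAAAAAAAAAAAAAAAAAOAAAAAAAAAAAAAAAPAAAAAAAAAAAAAAAfAAAAAAAAAAAAAAAfAAAAAAAAAAAAAAA/gAAAAAAAAAAAAAA/gAAAAAAAAAAAAAB/gAAAAAAAAAAAAAB/gAAAAAAAAAAAAAD/wAAAAAAAAAAAAAD/4AAAAAwAAAAAAAD/8OAAAB4AAAAAAAB//eAAAD4AAAAAAAB///AAADwAAAAAAAA///gAACAAAAAAAAAf//4AAAAAAAAAAAAAD/+AAAAAAAAAAAAAB//wAAAMAIAAAAAAA//8AB8+AcAAAAAAAf/+AD/+A+AAAAAAAP/8AD//A+AAAAAAAH/4AA/+A8AAAAAAAD/wAAD4AcAAAAAAAB/gAAAAAAAAAAAAAB/AAAAAAAAAAAAAAAcAAAAAAAAAAAAAAAAAAAAAAAAAAAAAAAAAAAAAAAAAAAAAAAAAAAAAAAAAAAAAAAAAAAAAAwAAAAAAAAAAAAAAD8AAAAAAAAAAAAAAD+AAAAAAAAAAAAAAD/AAAAAAAAAAAAAAD/gAAAAAAAAAAAAAD/AAAAAAAAAAAAAAD+AAAAAAAAAADgAAD+GAAAAAAAAADwAAD+HAAAAAAAAAD4AAD+HAAAAAAAAAD8AAD+PgAAAAAAAAB8AAD+PwAAAAAAAAB4AAD+PwAAAAAAAAAAAAD+PwAAAAAAAAAAAAB/PwAOAAAAAAAAAAB/nwAeAAAAAAAAAAB/jgAeAAAAAAAAAAD/wAAIAAAAAAAAAAD/4A4AAAAAAAAAAAD/8D8AAAAAAAAAAAD/8H+AAAAAAAAAAAD/4H/gAAAAAAAAAAD/wH/4AAAAAAAAAAD/wH/+AAAAAAAAAAD/8H//AAAAAAAAAAD/+P//AAAAAAAAAAD//P//gAAAAAAAAAD//f//gAAAAAAAAAD//f//wAAAAAAAAAD/////wAAAAAAAAAD/////4A4AAAAAAAD/////+A8AAAAAAAD//////A+AAAAAAAD//////wfAAAAAAAB//////4fgAAAAAAAAf////8fwAAAAAAAA/////8f8gAAAAAAA/////+//4AAAAAAA/////+//+AAAAAAB/////////gAAAAAB///+H7///8AAAAAD///AD3///8AAAAAH///ADv///8AAAAAH/9/gAf///wAAAAAP/w/wAf///AAAAAAP/AfwA///8AAAAAAf+Af4A///4AAAAAAf4Af8A///AAAAAAAfgA/+B//8AAAAAAAeAB/+B//gAAAAAAAAAB/+A/+AAAAAAAAAAB//A/4AAAAwAAAAAB//A/wAAAB4AAAAAB//gfAAAAB8AAAAAB//wfgAAAB+AAAAAA//wP8AAAA/AAAAAA//wP+AAAAf4AAAAAf/AH+AAAAP+AAAAAAAAP+AQAAAfAA="/>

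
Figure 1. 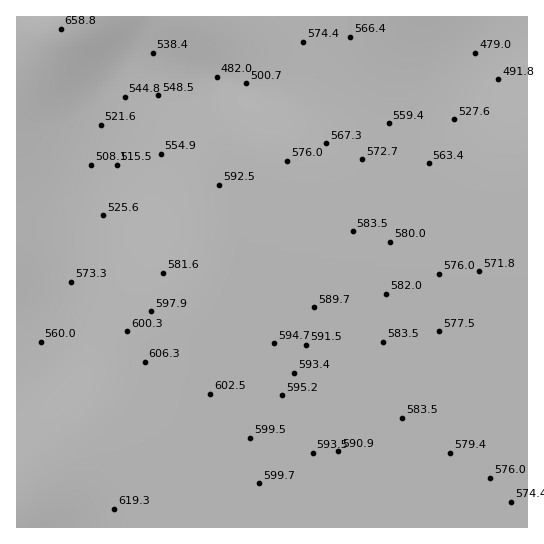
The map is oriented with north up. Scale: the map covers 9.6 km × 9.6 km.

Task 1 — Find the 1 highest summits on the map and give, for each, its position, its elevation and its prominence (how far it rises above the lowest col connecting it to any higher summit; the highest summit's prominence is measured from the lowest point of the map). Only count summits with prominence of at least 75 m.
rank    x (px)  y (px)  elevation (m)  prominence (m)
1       59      30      659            95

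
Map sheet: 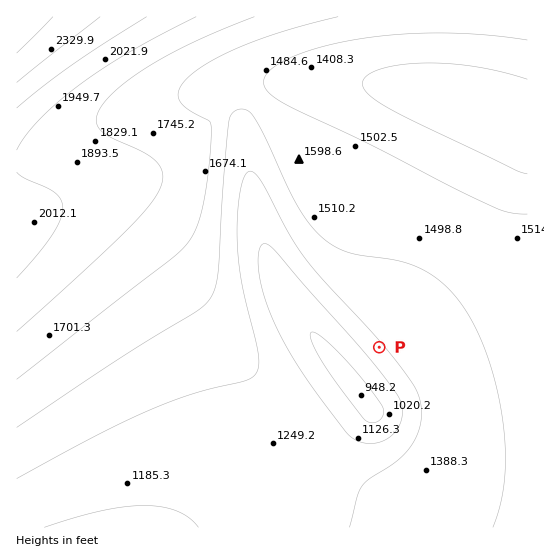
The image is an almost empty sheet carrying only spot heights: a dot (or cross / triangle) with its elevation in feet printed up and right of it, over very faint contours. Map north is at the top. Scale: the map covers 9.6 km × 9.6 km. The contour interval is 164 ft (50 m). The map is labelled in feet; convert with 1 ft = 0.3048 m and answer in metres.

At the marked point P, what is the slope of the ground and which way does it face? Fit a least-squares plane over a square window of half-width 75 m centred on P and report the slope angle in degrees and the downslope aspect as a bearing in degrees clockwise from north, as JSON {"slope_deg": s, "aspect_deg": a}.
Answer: {"slope_deg": 7, "aspect_deg": 230}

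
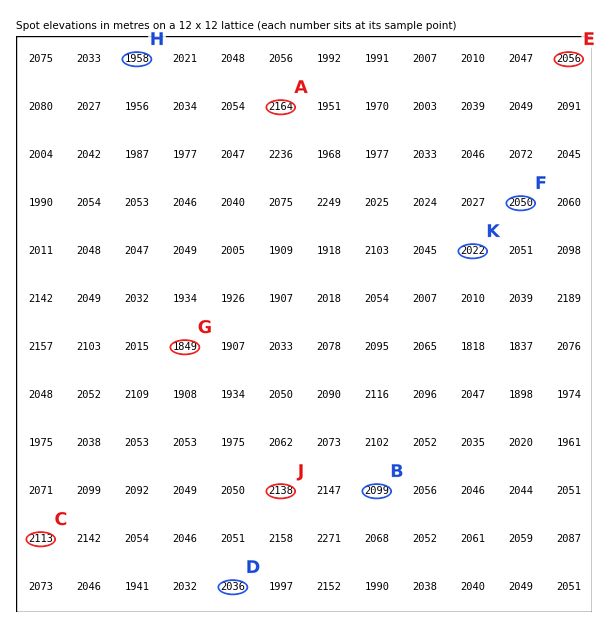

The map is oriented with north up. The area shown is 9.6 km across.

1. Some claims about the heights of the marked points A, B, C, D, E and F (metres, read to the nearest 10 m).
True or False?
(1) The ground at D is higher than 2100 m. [False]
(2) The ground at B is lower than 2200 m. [True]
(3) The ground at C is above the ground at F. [True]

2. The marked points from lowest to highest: G H K J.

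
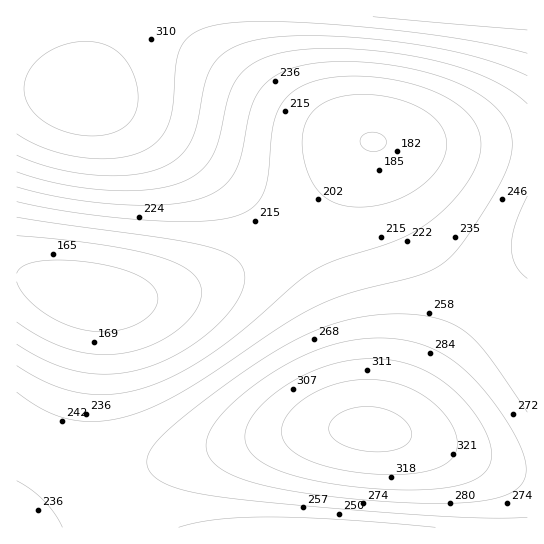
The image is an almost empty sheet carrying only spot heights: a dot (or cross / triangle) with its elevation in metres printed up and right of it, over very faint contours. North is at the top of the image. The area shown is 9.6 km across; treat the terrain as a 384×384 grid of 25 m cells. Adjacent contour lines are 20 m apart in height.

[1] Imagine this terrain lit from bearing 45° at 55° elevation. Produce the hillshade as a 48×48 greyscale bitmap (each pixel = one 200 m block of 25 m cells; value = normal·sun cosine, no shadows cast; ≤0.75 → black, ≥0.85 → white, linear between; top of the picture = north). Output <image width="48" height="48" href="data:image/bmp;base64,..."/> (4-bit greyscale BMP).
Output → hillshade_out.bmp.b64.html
<image width="48" height="48" href="data:image/bmp;base64,Qk32BAAAAAAAAHYAAAAoAAAAMAAAADAAAAABAAQAAAAAAIAEAAATCwAAEwsAABAAAAAAAAAAAAAAABEREQAiIiIAMzMzAERERABVVVUAZmZmAHd3dwCIiIgAmZmZAKqqqgC7u7sAzMzMAN3d3QDu7u4A////AImZmaqqqqmZmIh3ZlVURDMzMzNERVZnd4mZmZqqqZmZiId2ZlVERDMzM0REVWZ3iImZmZqqmZmYiHd2ZVVEREREREVVZneImYmZmaqqmZmYiHd2ZlVVREREVVZmd4iZqpmZmqqqqZmYiHd2ZmVVVVVVZmd4iJmqu5maqqqqqpmZiId3dmZmZmZmd3iJmqq7zJqqqqqqqqmZmIiHd3d3d3d4iJmaq7zMzaqru7u7qqqpmZiIiHd3iIiJmaq7vMzd3bu7u7u7u7qqqZmYiIiIiZmaqrvMzd3e7rzMzMzMu7u6qqmZmZmZmqqru8zN3e7u7szM3czMzLu7qqqqqqqqqru8zN3d7u7u7t3d3d3czMy7u6qqqqqru7zM3d3u7u7u7t7u7t3d3MzLu7u7u7u7vMzN3e7u7u7u7u7u7u7d3czMu7u7u7u8zM3d3u7u7u7u7v/+7u7d3czMu7u7u7vMzN3d7u7u7u7u3f//7u7d3czMu7u7u7zMzd3d7u7u7u7d3f//7u7d3MzLu7u7u7zMzd3d7u7u7t3dzP/+7u3dzMu7u7u7u7zMzN3d3d3d3d3My//u7d3MzLu7u7u7u7vMzM3d3d3d3czLu+7u3czLu7qqqqqqu7u8zMzd3d3czMu7qu7dzMu7qqqqqqqqqru7zMzMzMzMzLu6qt3My7qqqZmZmZmaqqu7vMzMzMzMu7uqmcy7uqmZmYiIiZmZqqq7u8zMzMy7u6qqmbuqmZiIiIiIiImZmqq7u7zMzLu7u6qpmaqZiId3d3d3eIiZmqqru7u7u7u7uqqZmZiId3dmZmZ3d4iJmqqru7u7u7u7qqqZmYd3ZmZmZmZnd4iJmqq7u7u7u7u7qqqZmXZmZVVVVWZnd4iZmqq7u7u7u7u7qqqZmWZVVVVVVWZneIiZqqu7u8zMu7u7qqqpmVVVRERVVWZneImaqru7zMzMu7u7qqqpmVRERERVVmZ3iJmqq7vMzMzMu7u6qqqpmUREREVVZmd4iZqru7zMzMzMu7u6qqqpmURERVVWZ3iJmaq7vMzMzMzMu7uqqqmZmURVVVZmd4iZqru8zMzMzMzLu7qqqpmZmVVVVmZ3iJmqq7vMzMzMzMy7u6qqmZmZmVVmZneImZqru8zMzMzMzMu7qqqZmZiIiGZnd4iJmqu7vMzMzMzMy7u6qpmZiIiIiHd3iImaqru8zMzMzMzLu7qqmZiIiHd3iHeIiZqqu7zMzMzMzMu7uqmZiIh3d3d3d4iJmqq7u8zMzMzMzLu6qZmIh3d2ZmZmd5mZqqu7zMzMzMzMu7qpmYh3dmZmZmZmZpmqq7u8zMzMzMy7uqmZiHd2ZlVVVVVWZqqqu7vMzMzMzLu6qpmId2ZlVVVVVVVVZqqru7zMzMzMu7qqmYh3ZmVVRERERFVVZqq7u7zMzMy7u6qZiHd2ZVVERERERFVWZqu7u7zMzLu7qqmYh3ZlVURERERERVVmZ6u7u7u7u7u6qZmId2ZVRERDNEREVVZmd6u7u7u7u7qqmZiHdmVVREQzRERFVWZ3eA=="/>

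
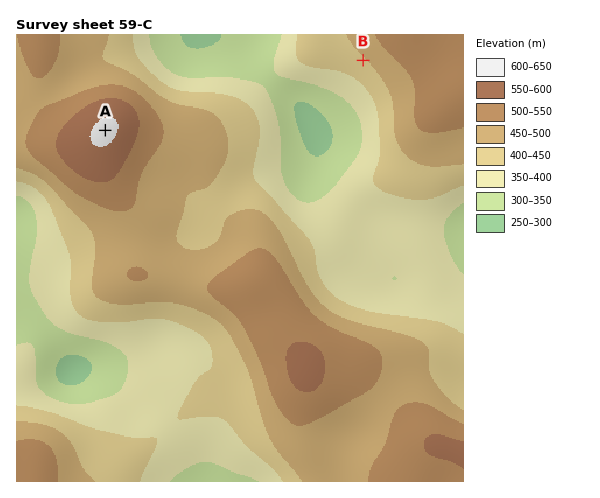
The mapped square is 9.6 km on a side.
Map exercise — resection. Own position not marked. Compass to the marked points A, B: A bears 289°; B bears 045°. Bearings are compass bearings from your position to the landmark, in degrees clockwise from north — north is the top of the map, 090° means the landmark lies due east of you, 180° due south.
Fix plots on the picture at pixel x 245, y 178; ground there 410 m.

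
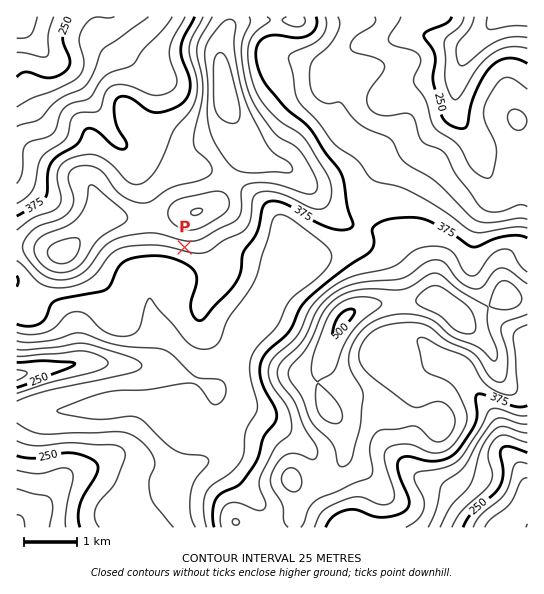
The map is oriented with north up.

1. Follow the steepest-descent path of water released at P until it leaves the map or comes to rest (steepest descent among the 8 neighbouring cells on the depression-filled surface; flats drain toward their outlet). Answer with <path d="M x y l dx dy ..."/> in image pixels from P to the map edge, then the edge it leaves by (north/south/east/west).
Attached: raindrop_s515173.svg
<path d="M185 247l0 12-20 20-3 0-5 3-7 8 0 23 1 1 0 4 2 1 1 7 1 1 0 30-8 8-42 0-2-2-30 0-2 2-5 0-1 1-8 0-2 1-14 2-7 2-4 0-1 2-4 0-2 1-6 0"/>
exit: west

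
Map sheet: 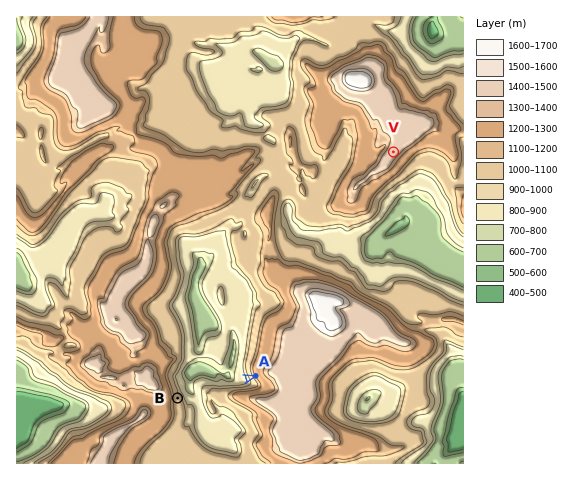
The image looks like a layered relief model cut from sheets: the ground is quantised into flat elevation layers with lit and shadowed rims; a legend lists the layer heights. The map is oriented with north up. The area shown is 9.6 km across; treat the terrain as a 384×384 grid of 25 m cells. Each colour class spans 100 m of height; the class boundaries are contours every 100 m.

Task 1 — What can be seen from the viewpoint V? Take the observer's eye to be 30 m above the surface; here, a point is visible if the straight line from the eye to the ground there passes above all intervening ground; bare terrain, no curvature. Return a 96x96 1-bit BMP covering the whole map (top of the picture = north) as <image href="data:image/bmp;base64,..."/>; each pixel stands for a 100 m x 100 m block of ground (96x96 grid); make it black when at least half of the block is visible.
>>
<image width="96" height="96" href="data:image/bmp;base64,Qk2+BAAAAAAAAD4AAAAoAAAAYAAAAGAAAAABAAEAAAAAAIAEAAATCwAAEwsAAAIAAAAAAAAA////AAAAAAAAAH/+AAAAAAAAAAAAAD+fAAAAAAAAAAAAADfPAAAAAAAAAAAAABPHgAAAAIAAAAAAAAHjwAAAAIAAAAAAAAjxwAAAAAAAAAAAAA544AAAACAAAAAAAAc/4AAAAEAAAAAAAAGf8AAAAAAAAAAAAAAP8AAAAAAAAAAAAAAf8AAAAAAAAAAAAAAf8AAAAAAAAAAAAAAO4AAAAAAAAAAAAAAG4AAAAAAAAAAAAAABwAAAAAAAAAAAAAABwAAAAAAAAAAAAAADgAAAAAAAAAAAAAAHgAAAAAAAAAAAAD4PgAAAAAAAAAAAAD8vgAAAAAAAAAAAAAHfgAAAAAAAAAAAAID/wAAAAAAAAAAAAAA/wAAAAAAAAAAAAAB/wAAAAAAAAgAAAAAfwAAAAAAAAwAAAAA/wAAAAAAAA4AAAAAf4AAAAAAAP8AAAAD/4AAAAAAA/4AAAAD/4AAAAAAA/gAAAAD/4AAAAAAB/wAAAAP/4AAAAAYD/uEAAAf/4AAAAAQH//8AAA//wAAAAAAf//8AAB//gAAAAAB///8AAAP/gAAAAAf///8AAAP/wAAAAD////8AAAP/wAAAA/////8AAAH/4AAAT/////8AAAD/4AAA//////8AAAD/4AAB//////8AAAD/4AAD//////8AAAAfwAAD/w////8AAAAPgAADwAD///8AAAAPgAAGAAB///8AAAAPgAAGAAAH//8AAAAPgAADAAAD//4AAAAPgAADAAAB//wAAAAPwAADgAAA//8AAAAPwAADgAAAf/8AAAAH4AADgAAAP/8AAAAH/gADgAAAD/8AAAAH/4ADgAAAB/8yAAAH/+ADgAAAA/9BAAAD//gHgAAAAf9BAAAB//4DgAAAAf+AgAAB//+DjAAAAP+AQAAA//+DjAAAAH+AAAAAf/+J7gAAAH8AAAAD//+P5wAAAH8AEAAD///H/4AAAH8ACAAD//vH/4BAAH8ABAAD//zh/8AAAH8AFgAB//55y8AAAPwADwAA//8/y8AAAPwAB4AAf//f7+ADAHwAA8AA/8P/3+BBgHwAAeAB4AB/n+BhwDwAAHAH8AA4OHBg4HwAGAAH///AMDAw8PwAPgAf///AMDgwePgAP4B///+AAHg7/ngAB+D//+MAAHw7/zwAA/j///AAAHw//wwAAfz///gAAH5+/gAAAP5///AAAH/+4AAAAP///+AAAP/+gAAAAf///8AAAP/9gAAAAf///8AAAP/9gAAAB/+f/4AAAP/9AAAAB/+f/4AAAf/8AAAAB////wAAAGf+AAAAD////wAAAEf+AAAAP////wAAAIAMAAAAf////gAAAIAEAAAAf////gAAAAAGAAAAf////gAAAAAAAAAAP////gAAAAAAAAAAP////8AAAAAAAAAAP7///+AAAAAAAAAAP5///gAAAAAAAAAAD////8AAAAAAAAAAB/////wAAAAAAAAAAf/j//4AAAAAAAAAAL+B///AAAAAAAAAAN+H///gAAAAAAAAAF/////gAAAAAAA="/>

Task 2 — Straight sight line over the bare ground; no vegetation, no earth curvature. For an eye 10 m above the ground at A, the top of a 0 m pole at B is in view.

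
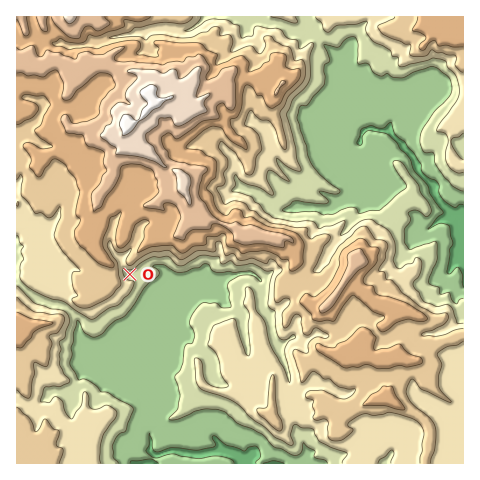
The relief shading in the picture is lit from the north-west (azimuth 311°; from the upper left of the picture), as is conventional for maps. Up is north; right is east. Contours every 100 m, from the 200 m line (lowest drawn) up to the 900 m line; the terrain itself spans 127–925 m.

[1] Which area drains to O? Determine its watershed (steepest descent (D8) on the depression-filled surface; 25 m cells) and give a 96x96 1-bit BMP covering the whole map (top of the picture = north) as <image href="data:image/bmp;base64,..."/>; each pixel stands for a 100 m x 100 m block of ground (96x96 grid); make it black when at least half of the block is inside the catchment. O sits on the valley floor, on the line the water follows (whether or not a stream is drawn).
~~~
<image width="96" height="96" href="data:image/bmp;base64,Qk2+BAAAAAAAAD4AAAAoAAAAYAAAAGAAAAABAAEAAAAAAIAEAAATCwAAEwsAAAIAAAAAAAAA////AAAAAAAAAAAAAAAAAAAAAAAAAAAAAAAAAAAAAAAAAAAAAAAAAAAAAAAAAAAAAAAAAAAAAAAAAAAAAAAAAAAAAAAAAAAAAAAAAAAAAAAAAAAAAAAAAAAAAAAAAAAAAAAAAAAAAAAAAAAAAAAAAAAAAAAAAAAAAAAAAAAAAAAAAAAAAAAAAAAAAAAAAAAAAAAAAAAAAAAAAAAAAAAAAAAAAAAAAAAAAAAAAAAAAAAAAAAAAAAAAAAAAAAAAAAAAAAAAAAAAAAAAAAAAAAAAAAAAAAAAAAAAAAAAAAAAAAAAAAAAAAAAAAAAAAAAAAAAAAAAAAAAAAAAAAAAAAAAAAAAAAAAAAAAAAAAAAAAAAAAAAAAAAAAAAAAAAAAAAAAAAAAAAAAAAAAAAAAAAAAAAAAAAAAAAAAAAAAAAAAAAAAAAAAAAAAAAAAAAAAAAAAAAAAAAAAAAAAAAAAAAAAAAAAAAAAAAAAAAAAAAAAAAAAAAAAAAAAAAAAAAAAAAAAAAAAAAAAAAAAAAAAAAAAAAAAAAAAAAAAAAAAAAAAAAAAAAAAAAAAAAAAAAAAAAAAAAAAAAAAAAAAAAAAAAAAAAAAAAAAAAAAAAAAAAAAAAAAAAAAAAAAAAAAAAAAAYAAAAAAAAAAAAAAAcAAAAAAAAAAAAAAAcAAAAAAAAAAAAAAA8AAAAAAAAAAAAAAB+AAAAAAAAAAAAAAD+AAAAAAAAAAAAAAD/AAAAAAAAAAAAAAH/gAAAAAAAAAAAAAH/wAAAAAAAAAAAAAH//gAAAAAAAAAAAAH//4AAAAAAAAAAAAH//8AAAAAAAAAAAAH//+AAAAAAAAAAAAH///AAAAAAAAAAAAH///AAAAAAAAAAAAH///AAAAAAAAAAAAH//+AAAAAAAAAAAAH//+AAAAAAAAAAAAD//+AAAAAAAAAAAAD//8AAAAAAAAAAAAB//8AAAAAAAAAAAAA//8AAAAAAAAAAAAA//8AAAAAAAAAAAAAf/4AAAAAAAAAAAAAf/gAAAAAAAAAAAAAf+AAAAAAAAAAAAAAf8AAAAAAAAAAAAAAfwAAAAAAAAAAAAAAHAAAAAAAAAAAAAAAAAAAAAAAAAAAAAAAAAAAAAAAAAAAAAAAAAAAAAAAAAAAAAAAAAAAAAAAAAAAAAAAAAAAAAAAAAAAAAAAAAAAAAAAAAAAAAAAAAAAAAAAAAAAAAAAAAAAAAAAAAAAAAAAAAAAAAAAAAAAAAAAAAAAAAAAAAAAAAAAAAAAAAAAAAAAAAAAAAAAAAAAAAAAAAAAAAAAAAAAAAAAAAAAAAAAAAAAAAAAAAAAAAAAAAAAAAAAAAAAAAAAAAAAAAAAAAAAAAAAAAAAAAAAAAAAAAAAAAAAAAAAAAAAAAAAAAAAAAAAAAAAAAAAAAAAAAAAAAAAAAAAAAAAAAAAAAAAAAAAAAAAAAAAAAAAAAAAAAAAAAAAAAAAAAAAAAAAAAAAAAAAAAAAAAAAAAAAAAAAAAAAAAAAAAAAAAAAAAAAAAAAAAAAAAAAAAAAAAAAAAAAA="/>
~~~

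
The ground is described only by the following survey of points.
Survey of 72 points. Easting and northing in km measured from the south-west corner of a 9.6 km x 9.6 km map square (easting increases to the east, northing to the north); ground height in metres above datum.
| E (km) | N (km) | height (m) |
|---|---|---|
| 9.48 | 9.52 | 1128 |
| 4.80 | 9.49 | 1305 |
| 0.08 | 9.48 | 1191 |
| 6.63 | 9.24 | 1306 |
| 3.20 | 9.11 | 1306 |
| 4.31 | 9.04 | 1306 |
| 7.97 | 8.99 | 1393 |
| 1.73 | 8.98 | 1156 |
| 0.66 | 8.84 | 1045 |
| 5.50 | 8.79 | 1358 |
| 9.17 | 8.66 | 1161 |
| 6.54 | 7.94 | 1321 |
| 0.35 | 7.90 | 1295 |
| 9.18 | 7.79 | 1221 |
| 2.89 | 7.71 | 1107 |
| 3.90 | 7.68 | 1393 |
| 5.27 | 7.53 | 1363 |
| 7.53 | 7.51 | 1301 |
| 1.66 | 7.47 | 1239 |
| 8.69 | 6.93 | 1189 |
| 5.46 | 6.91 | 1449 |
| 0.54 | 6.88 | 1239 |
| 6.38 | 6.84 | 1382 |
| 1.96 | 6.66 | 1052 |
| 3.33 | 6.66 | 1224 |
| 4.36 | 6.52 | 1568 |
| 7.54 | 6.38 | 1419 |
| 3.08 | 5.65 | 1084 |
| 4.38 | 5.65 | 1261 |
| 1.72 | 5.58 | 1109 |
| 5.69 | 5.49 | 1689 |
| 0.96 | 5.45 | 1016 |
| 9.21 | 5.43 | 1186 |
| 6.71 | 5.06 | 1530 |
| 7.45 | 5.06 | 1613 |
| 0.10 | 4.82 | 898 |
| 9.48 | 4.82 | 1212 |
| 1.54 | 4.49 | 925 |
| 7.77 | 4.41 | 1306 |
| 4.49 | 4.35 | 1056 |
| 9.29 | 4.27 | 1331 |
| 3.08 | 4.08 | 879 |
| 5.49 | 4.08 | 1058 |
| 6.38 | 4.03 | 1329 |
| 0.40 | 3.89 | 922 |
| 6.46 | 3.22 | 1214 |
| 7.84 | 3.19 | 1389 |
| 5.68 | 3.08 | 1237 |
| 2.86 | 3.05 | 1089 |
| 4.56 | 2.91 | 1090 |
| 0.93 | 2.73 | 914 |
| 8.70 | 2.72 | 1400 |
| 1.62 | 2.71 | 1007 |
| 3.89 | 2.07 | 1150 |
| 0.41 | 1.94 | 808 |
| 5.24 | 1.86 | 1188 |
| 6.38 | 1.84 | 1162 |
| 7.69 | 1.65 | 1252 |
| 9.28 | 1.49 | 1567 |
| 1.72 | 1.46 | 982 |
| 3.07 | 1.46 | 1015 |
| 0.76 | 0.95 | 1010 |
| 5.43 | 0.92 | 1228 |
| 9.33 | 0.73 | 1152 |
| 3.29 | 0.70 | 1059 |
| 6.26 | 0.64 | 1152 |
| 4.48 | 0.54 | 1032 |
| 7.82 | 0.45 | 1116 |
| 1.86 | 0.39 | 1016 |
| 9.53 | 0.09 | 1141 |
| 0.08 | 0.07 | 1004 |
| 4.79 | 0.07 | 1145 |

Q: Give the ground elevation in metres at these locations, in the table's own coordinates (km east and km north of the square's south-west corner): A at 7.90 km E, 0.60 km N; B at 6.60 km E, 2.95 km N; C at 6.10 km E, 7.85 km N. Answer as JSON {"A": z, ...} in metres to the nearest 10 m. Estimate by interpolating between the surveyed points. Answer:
{"A": 1130, "B": 1110, "C": 1330}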